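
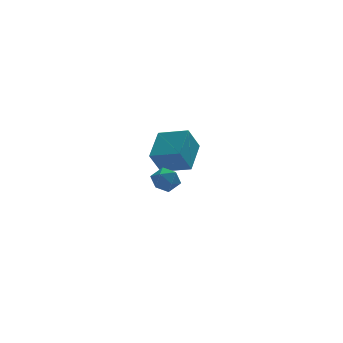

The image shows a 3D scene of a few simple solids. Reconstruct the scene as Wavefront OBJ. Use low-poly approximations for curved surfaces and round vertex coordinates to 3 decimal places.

v -3.144 -2.234 3.86
v -2.474 -2.12 4.357
v -2.366 -2.9 2.963
v -1.696 -2.786 3.46
v -2.315 -3.302 3.7
v -2.796 -2.891 4.255
v -2.044 -2.129 3.065
v -2.525 -1.718 3.62
v -1.794 -2.056 3.865
v -1.962 -2.781 4.258
v -2.878 -2.239 3.062
v -3.046 -2.964 3.455
v -0.463 2.351 3.293
v 0.432 4.036 4.262
v -1.891 3.369 2.843
v -0.995 5.054 3.812
v 0.275 2.766 1.888
v 1.171 4.451 2.857
v -1.152 3.784 1.438
v -0.257 5.469 2.407
f 1 12 6
f 1 6 2
f 1 2 8
f 1 8 11
f 1 11 12
f 2 6 10
f 6 12 5
f 12 11 3
f 11 8 7
f 8 2 9
f 4 10 5
f 4 5 3
f 4 3 7
f 4 7 9
f 4 9 10
f 5 10 6
f 3 5 12
f 7 3 11
f 9 7 8
f 10 9 2
f 14 16 13
f 17 14 13
f 13 16 15
f 15 17 13
f 14 20 16
f 18 14 17
f 18 20 14
f 16 20 15
f 19 17 15
f 15 20 19
f 19 18 17
f 20 18 19



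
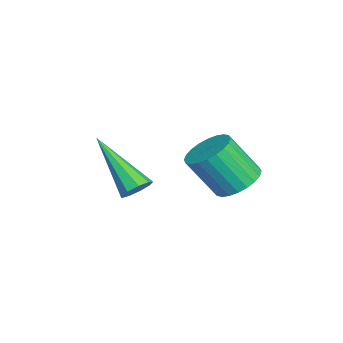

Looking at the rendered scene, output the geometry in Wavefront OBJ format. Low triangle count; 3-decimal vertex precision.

v -3.078 -0.082 1.202
v -2.725 -0.015 1.549
v -4.182 -1.178 2.538
v -2.955 0.237 1.566
v -3.242 0.34 1.413
v -3.454 0.246 1.161
v -3.489 -0.002 0.928
v -3.332 -0.288 0.824
v -3.057 -0.477 0.896
v -2.791 -0.482 1.112
v -2.66 -0.299 1.369
v -1.256 2.518 2.59
v -0.619 2.292 2.451
v -0.647 1.516 3.592
v -1.284 1.742 3.73
v -0.566 2.51 2.601
v -0.594 1.733 3.741
v -0.618 2.729 2.749
v -0.646 1.952 3.889
v -0.768 2.916 2.872
v -0.796 2.139 4.013
v -0.991 3.042 2.953
v -1.019 2.265 4.093
v -1.255 3.089 2.978
v -1.283 2.312 4.119
v -1.519 3.048 2.944
v -1.547 2.272 4.085
v -1.743 2.928 2.857
v -1.771 2.151 3.997
v -1.893 2.744 2.728
v -1.921 1.968 3.869
v -1.946 2.527 2.579
v -1.974 1.75 3.719
v -1.894 2.308 2.431
v -1.922 1.531 3.571
v -1.744 2.121 2.307
v -1.772 1.344 3.448
v -1.521 1.995 2.227
v -1.549 1.218 3.367
v -1.257 1.948 2.201
v -1.285 1.171 3.342
v -0.993 1.988 2.235
v -1.021 1.212 3.376
v -0.769 2.109 2.323
v -0.797 1.332 3.463
f 2 1 4
f 2 4 3
f 4 1 5
f 4 5 3
f 5 1 6
f 5 6 3
f 6 1 7
f 6 7 3
f 7 1 8
f 7 8 3
f 8 1 9
f 8 9 3
f 9 1 10
f 9 10 3
f 10 1 11
f 10 11 3
f 11 1 2
f 11 2 3
f 13 12 16
f 13 16 14
f 14 16 17
f 14 17 15
f 16 12 18
f 16 18 17
f 17 18 19
f 17 19 15
f 18 12 20
f 18 20 19
f 19 20 21
f 19 21 15
f 20 12 22
f 20 22 21
f 21 22 23
f 21 23 15
f 22 12 24
f 22 24 23
f 23 24 25
f 23 25 15
f 24 12 26
f 24 26 25
f 25 26 27
f 25 27 15
f 26 12 28
f 26 28 27
f 27 28 29
f 27 29 15
f 28 12 30
f 28 30 29
f 29 30 31
f 29 31 15
f 30 12 32
f 30 32 31
f 31 32 33
f 31 33 15
f 32 12 34
f 32 34 33
f 33 34 35
f 33 35 15
f 34 12 36
f 34 36 35
f 35 36 37
f 35 37 15
f 36 12 38
f 36 38 37
f 37 38 39
f 37 39 15
f 38 12 40
f 38 40 39
f 39 40 41
f 39 41 15
f 40 12 42
f 40 42 41
f 41 42 43
f 41 43 15
f 42 12 44
f 42 44 43
f 43 44 45
f 43 45 15
f 44 12 13
f 44 13 45
f 45 13 14
f 45 14 15



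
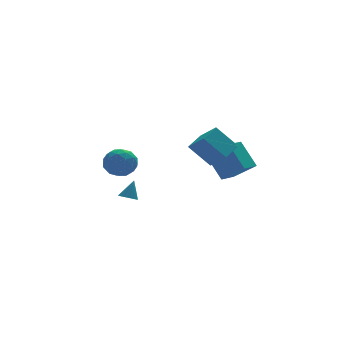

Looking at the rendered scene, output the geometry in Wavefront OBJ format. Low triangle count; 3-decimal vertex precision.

v -4.602 -3.098 0.803
v -3.998 -2.294 0.374
v -3.502 -3.186 2.186
v -2.898 -2.382 1.757
v -3.902 -2.17 2.136
v -4.582 -2.115 1.281
v -2.918 -3.365 1.279
v -3.598 -3.31 0.424
v -2.958 -2.458 0.668
v -3.565 -1.72 1.198
v -3.935 -3.76 1.362
v -4.542 -3.022 1.892
v -4.396 -2.688 0.467
v -3.104 -2.792 2.093
v -3.694 -2.667 2.316
v -3.339 -2.194 2.064
v -4.739 -2.584 1
v -4.384 -2.111 0.748
v -4.328 -2.038 1.784
v -3.116 -3.369 1.812
v -2.761 -2.896 1.56
v -4.161 -3.286 0.496
v -3.806 -2.813 0.244
v -3.172 -3.442 0.776
v -3.43 -2.312 0.388
v -2.784 -2.364 1.201
v -2.795 -2.942 0.92
v -3.195 -2.91 0.417
v -3.787 -1.878 0.699
v -3.141 -1.93 1.512
v -3.731 -1.805 1.735
v -4.13 -1.773 1.232
v -3.176 -1.975 0.872
v -4.359 -3.55 1.048
v -3.713 -3.602 1.861
v -3.37 -3.707 1.328
v -3.769 -3.675 0.825
v -4.716 -3.116 1.359
v -4.07 -3.168 2.172
v -4.305 -2.57 2.143
v -4.705 -2.538 1.64
v -4.324 -3.505 1.688
v 3.165 -1.307 -1.568
v 4.12 -2.54 -0.347
v 2.647 -0.084 0.072
v 3.602 -1.317 1.293
v 4.258 -0.623 -1.733
v 5.213 -1.856 -0.512
v 3.74 0.6 -0.093
v 4.695 -0.633 1.128
v -1.782 1.573 -3.469
v -1.207 1.408 -3.665
v -1.258 1.927 -2.231
v -1.227 1.699 -3.74
v -1.375 1.962 -3.752
v -1.616 2.136 -3.7
v -1.895 2.18 -3.594
v -2.148 2.086 -3.46
v -2.317 1.874 -3.328
v -2.364 1.594 -3.228
v -2.277 1.308 -3.184
v -2.077 1.084 -3.204
v -1.809 0.971 -3.286
v -1.535 0.997 -3.409
v -1.318 1.154 -3.546
v 1.983 -4.824 1.649
v 0.862 -4.117 3.052
v 1.483 -3.666 0.666
v 0.362 -2.959 2.069
v 3.118 -3.941 2.111
v 1.997 -3.234 3.514
v 2.618 -2.783 1.128
v 1.497 -2.076 2.531
f 1 38 17
f 38 12 41
f 17 41 6
f 38 41 17
f 1 17 13
f 17 6 18
f 13 18 2
f 17 18 13
f 1 13 22
f 13 2 23
f 22 23 8
f 13 23 22
f 1 22 34
f 22 8 37
f 34 37 11
f 22 37 34
f 1 34 38
f 34 11 42
f 38 42 12
f 34 42 38
f 2 18 29
f 18 6 32
f 29 32 10
f 18 32 29
f 6 41 19
f 41 12 40
f 19 40 5
f 41 40 19
f 12 42 39
f 42 11 35
f 39 35 3
f 42 35 39
f 11 37 36
f 37 8 24
f 36 24 7
f 37 24 36
f 8 23 28
f 23 2 25
f 28 25 9
f 23 25 28
f 4 30 16
f 30 10 31
f 16 31 5
f 30 31 16
f 4 16 14
f 16 5 15
f 14 15 3
f 16 15 14
f 4 14 21
f 14 3 20
f 21 20 7
f 14 20 21
f 4 21 26
f 21 7 27
f 26 27 9
f 21 27 26
f 4 26 30
f 26 9 33
f 30 33 10
f 26 33 30
f 5 31 19
f 31 10 32
f 19 32 6
f 31 32 19
f 3 15 39
f 15 5 40
f 39 40 12
f 15 40 39
f 7 20 36
f 20 3 35
f 36 35 11
f 20 35 36
f 9 27 28
f 27 7 24
f 28 24 8
f 27 24 28
f 10 33 29
f 33 9 25
f 29 25 2
f 33 25 29
f 44 46 43
f 47 44 43
f 43 46 45
f 45 47 43
f 44 50 46
f 48 44 47
f 48 50 44
f 46 50 45
f 49 47 45
f 45 50 49
f 49 48 47
f 50 48 49
f 52 51 54
f 52 54 53
f 54 51 55
f 54 55 53
f 55 51 56
f 55 56 53
f 56 51 57
f 56 57 53
f 57 51 58
f 57 58 53
f 58 51 59
f 58 59 53
f 59 51 60
f 59 60 53
f 60 51 61
f 60 61 53
f 61 51 62
f 61 62 53
f 62 51 63
f 62 63 53
f 63 51 64
f 63 64 53
f 64 51 65
f 64 65 53
f 65 51 52
f 65 52 53
f 67 69 66
f 70 67 66
f 66 69 68
f 68 70 66
f 67 73 69
f 71 67 70
f 71 73 67
f 69 73 68
f 72 70 68
f 68 73 72
f 72 71 70
f 73 71 72



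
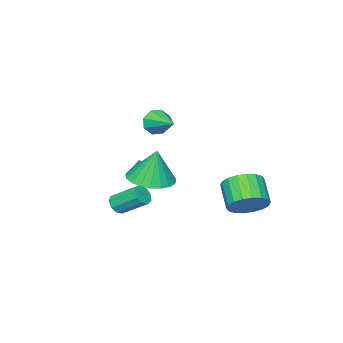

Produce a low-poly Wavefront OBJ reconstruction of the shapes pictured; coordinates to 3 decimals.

v 0.226 -1.884 -1.374
v -0.354 -1.689 -0.66
v 0.653 -1.203 -1.212
v 0.073 -1.008 -0.499
v 0.827 -2.412 -0.741
v 0.247 -2.217 -0.028
v 1.254 -1.731 -0.58
v 0.674 -1.536 0.134
v 1.633 -0.199 0.049
v 2.669 -0.276 0.107
v 1.567 0.099 1.651
v 2.614 0.146 0.026
v 2.39 0.508 -0.051
v 2.035 0.747 -0.11
v 1.61 0.823 -0.141
v 1.19 0.723 -0.14
v 0.846 0.463 -0.106
v 0.638 0.088 -0.045
v 0.602 -0.336 0.032
v 0.745 -0.736 0.112
v 1.041 -1.043 0.182
v 1.44 -1.205 0.228
v 1.872 -1.192 0.244
v 2.262 -1.008 0.226
v 2.544 -0.684 0.177
v -1.918 1.968 -2.088
v -1.097 1.57 -1.911
v -1.72 0.674 -1.034
v -2.542 1.072 -1.212
v -1.119 1.867 -1.623
v -1.743 0.971 -0.747
v -1.3 2.184 -1.428
v -1.923 1.288 -0.551
v -1.603 2.458 -1.363
v -2.227 1.562 -0.487
v -1.969 2.635 -1.442
v -2.592 1.739 -0.566
v -2.325 2.68 -1.649
v -2.948 1.784 -0.773
v -2.6 2.584 -1.943
v -3.223 1.688 -1.067
v -2.74 2.366 -2.266
v -3.363 1.47 -1.389
v -2.717 2.069 -2.553
v -3.341 1.173 -1.677
v -2.537 1.752 -2.749
v -3.16 0.856 -1.872
v -2.233 1.478 -2.813
v -2.857 0.582 -1.937
v -1.868 1.301 -2.734
v -2.491 0.405 -1.858
v -1.512 1.256 -2.527
v -2.135 0.36 -1.651
v -1.237 1.352 -2.233
v -1.86 0.456 -1.357
v 0.637 -0.803 2.71
v 0.99 -0.737 2.145
v 1.003 0.483 3.09
v 0.504 -0.583 2.092
v 0.096 -0.558 2.401
v 0.005 -0.677 2.892
v 0.284 -0.87 3.276
v 0.771 -1.023 3.329
v 1.179 -1.048 3.02
v 1.27 -0.929 2.529
v 0.107 -3.657 -3.17
v 0.625 -3.508 -3.131
v 0.23 -2.354 -2.31
v -0.287 -2.503 -2.35
v 0.47 -3.351 -3.427
v 0.076 -2.196 -2.607
v 0.146 -3.336 -3.603
v -0.249 -2.182 -2.783
v -0.197 -3.472 -3.576
v -0.591 -2.318 -2.756
v -0.397 -3.695 -3.36
v -0.791 -2.54 -2.54
v -0.361 -3.899 -3.054
v -0.756 -2.745 -2.234
v -0.106 -3.991 -2.803
v -0.501 -2.837 -1.983
v 0.248 -3.926 -2.724
v -0.146 -2.772 -1.903
v 0.537 -3.736 -2.853
v 0.143 -2.581 -2.033
f 2 4 1
f 5 2 1
f 1 4 3
f 3 5 1
f 2 8 4
f 6 2 5
f 6 8 2
f 4 8 3
f 7 5 3
f 3 8 7
f 7 6 5
f 8 6 7
f 10 9 12
f 10 12 11
f 12 9 13
f 12 13 11
f 13 9 14
f 13 14 11
f 14 9 15
f 14 15 11
f 15 9 16
f 15 16 11
f 16 9 17
f 16 17 11
f 17 9 18
f 17 18 11
f 18 9 19
f 18 19 11
f 19 9 20
f 19 20 11
f 20 9 21
f 20 21 11
f 21 9 22
f 21 22 11
f 22 9 23
f 22 23 11
f 23 9 24
f 23 24 11
f 24 9 25
f 24 25 11
f 25 9 10
f 25 10 11
f 27 26 30
f 27 30 28
f 28 30 31
f 28 31 29
f 30 26 32
f 30 32 31
f 31 32 33
f 31 33 29
f 32 26 34
f 32 34 33
f 33 34 35
f 33 35 29
f 34 26 36
f 34 36 35
f 35 36 37
f 35 37 29
f 36 26 38
f 36 38 37
f 37 38 39
f 37 39 29
f 38 26 40
f 38 40 39
f 39 40 41
f 39 41 29
f 40 26 42
f 40 42 41
f 41 42 43
f 41 43 29
f 42 26 44
f 42 44 43
f 43 44 45
f 43 45 29
f 44 26 46
f 44 46 45
f 45 46 47
f 45 47 29
f 46 26 48
f 46 48 47
f 47 48 49
f 47 49 29
f 48 26 50
f 48 50 49
f 49 50 51
f 49 51 29
f 50 26 52
f 50 52 51
f 51 52 53
f 51 53 29
f 52 26 54
f 52 54 53
f 53 54 55
f 53 55 29
f 54 26 27
f 54 27 55
f 55 27 28
f 55 28 29
f 57 56 59
f 57 59 58
f 59 56 60
f 59 60 58
f 60 56 61
f 60 61 58
f 61 56 62
f 61 62 58
f 62 56 63
f 62 63 58
f 63 56 64
f 63 64 58
f 64 56 65
f 64 65 58
f 65 56 57
f 65 57 58
f 67 66 70
f 67 70 68
f 68 70 71
f 68 71 69
f 70 66 72
f 70 72 71
f 71 72 73
f 71 73 69
f 72 66 74
f 72 74 73
f 73 74 75
f 73 75 69
f 74 66 76
f 74 76 75
f 75 76 77
f 75 77 69
f 76 66 78
f 76 78 77
f 77 78 79
f 77 79 69
f 78 66 80
f 78 80 79
f 79 80 81
f 79 81 69
f 80 66 82
f 80 82 81
f 81 82 83
f 81 83 69
f 82 66 84
f 82 84 83
f 83 84 85
f 83 85 69
f 84 66 67
f 84 67 85
f 85 67 68
f 85 68 69



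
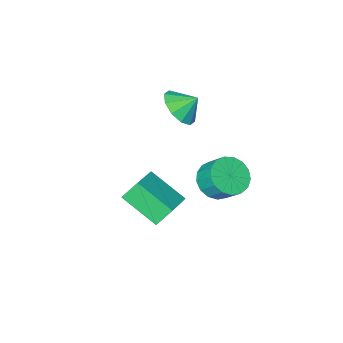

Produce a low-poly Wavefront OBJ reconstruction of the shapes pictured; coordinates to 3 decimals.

v -0.623 3.104 -1.444
v 0.063 2.624 -0.88
v -0.07 3.456 -0.011
v -0.757 3.936 -0.576
v 0.325 2.937 -1.139
v 0.192 3.769 -0.271
v 0.369 3.288 -1.469
v 0.236 4.12 -0.6
v 0.186 3.597 -1.792
v 0.053 4.429 -0.924
v -0.182 3.793 -2.036
v -0.315 4.625 -1.168
v -0.652 3.831 -2.145
v -0.785 4.663 -1.276
v -1.115 3.703 -2.093
v -1.248 4.535 -1.224
v -1.465 3.437 -1.892
v -1.598 4.269 -1.023
v -1.623 3.095 -1.589
v -1.756 3.927 -0.72
v -1.552 2.755 -1.253
v -1.685 3.587 -0.384
v -1.268 2.495 -0.96
v -1.401 3.327 -0.092
v -0.836 2.375 -0.779
v -0.969 3.207 0.09
v -0.356 2.421 -0.75
v -0.489 3.253 0.119
v 1.089 0.631 -1.72
v 2.427 1.517 -1.157
v 0.433 2.288 -2.772
v 1.77 3.175 -2.21
v 1.71 0.285 -2.65
v 3.047 1.172 -2.088
v 1.053 1.943 -3.703
v 2.391 2.829 -3.14
v -2.241 -1.818 -0.615
v -1.661 -0.904 -0.74
v -2.899 -1.302 0.115
v -2.16 -0.898 -1.193
v -2.689 -1.244 -1.426
v -3.047 -1.809 -1.348
v -3.097 -2.378 -0.991
v -2.821 -2.733 -0.49
v -2.322 -2.739 -0.036
v -1.793 -2.393 0.196
v -1.435 -1.827 0.119
v -1.385 -1.259 -0.239
f 2 1 5
f 2 5 3
f 3 5 6
f 3 6 4
f 5 1 7
f 5 7 6
f 6 7 8
f 6 8 4
f 7 1 9
f 7 9 8
f 8 9 10
f 8 10 4
f 9 1 11
f 9 11 10
f 10 11 12
f 10 12 4
f 11 1 13
f 11 13 12
f 12 13 14
f 12 14 4
f 13 1 15
f 13 15 14
f 14 15 16
f 14 16 4
f 15 1 17
f 15 17 16
f 16 17 18
f 16 18 4
f 17 1 19
f 17 19 18
f 18 19 20
f 18 20 4
f 19 1 21
f 19 21 20
f 20 21 22
f 20 22 4
f 21 1 23
f 21 23 22
f 22 23 24
f 22 24 4
f 23 1 25
f 23 25 24
f 24 25 26
f 24 26 4
f 25 1 27
f 25 27 26
f 26 27 28
f 26 28 4
f 27 1 2
f 27 2 28
f 28 2 3
f 28 3 4
f 30 32 29
f 33 30 29
f 29 32 31
f 31 33 29
f 30 36 32
f 34 30 33
f 34 36 30
f 32 36 31
f 35 33 31
f 31 36 35
f 35 34 33
f 36 34 35
f 38 37 40
f 38 40 39
f 40 37 41
f 40 41 39
f 41 37 42
f 41 42 39
f 42 37 43
f 42 43 39
f 43 37 44
f 43 44 39
f 44 37 45
f 44 45 39
f 45 37 46
f 45 46 39
f 46 37 47
f 46 47 39
f 47 37 48
f 47 48 39
f 48 37 38
f 48 38 39



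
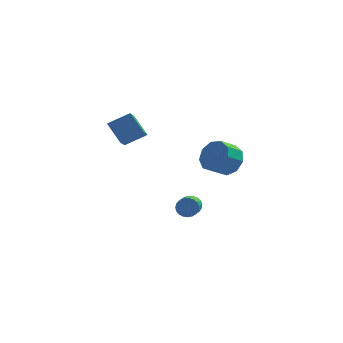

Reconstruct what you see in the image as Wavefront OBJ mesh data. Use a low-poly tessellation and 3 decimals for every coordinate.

v 3.52 3.225 0.669
v 4.296 2.543 0.983
v 3.476 1.933 1.685
v 2.7 2.615 1.371
v 4.263 3.118 1.445
v 3.443 2.508 2.147
v 3.883 3.744 1.544
v 3.063 3.133 2.246
v 3.332 4.126 1.234
v 2.512 3.516 1.935
v 2.87 4.087 0.659
v 2.05 3.477 1.361
v 2.712 3.645 0.089
v 1.891 3.035 0.791
v 2.932 3.006 -0.209
v 2.111 2.396 0.492
v 3.427 2.47 -0.097
v 2.607 1.859 0.605
v 3.966 2.287 0.374
v 3.146 1.676 1.076
v 1.41 3.77 -3.369
v 1.702 3.483 -3.887
v 1.562 1.863 -3.068
v 1.27 2.15 -2.551
v 1.916 3.545 -3.728
v 1.777 1.925 -2.909
v 2.043 3.646 -3.507
v 1.904 2.026 -2.688
v 2.061 3.768 -3.262
v 1.921 2.149 -2.443
v 1.966 3.891 -3.035
v 1.826 2.271 -2.216
v 1.775 3.992 -2.867
v 1.635 2.373 -2.048
v 1.52 4.056 -2.785
v 1.381 2.436 -1.966
v 1.247 4.069 -2.804
v 1.107 2.45 -1.986
v 1.002 4.031 -2.921
v 0.862 2.412 -2.103
v 0.827 3.948 -3.116
v 0.687 2.329 -2.297
v 0.753 3.834 -3.354
v 0.614 2.214 -2.536
v 0.793 3.709 -3.595
v 0.653 2.089 -2.777
v 0.939 3.594 -3.797
v 0.799 1.975 -2.978
v 1.167 3.51 -3.925
v 1.027 1.89 -3.106
v 1.436 3.47 -3.957
v 1.297 1.851 -3.138
v -2.143 2.237 2.331
v -2.242 0.445 3.532
v -2.9 2.98 3.377
v -2.998 1.188 4.579
v -0.922 2.592 2.961
v -1.02 0.8 4.163
v -1.678 3.335 4.008
v -1.777 1.543 5.209
f 2 1 5
f 2 5 3
f 3 5 6
f 3 6 4
f 5 1 7
f 5 7 6
f 6 7 8
f 6 8 4
f 7 1 9
f 7 9 8
f 8 9 10
f 8 10 4
f 9 1 11
f 9 11 10
f 10 11 12
f 10 12 4
f 11 1 13
f 11 13 12
f 12 13 14
f 12 14 4
f 13 1 15
f 13 15 14
f 14 15 16
f 14 16 4
f 15 1 17
f 15 17 16
f 16 17 18
f 16 18 4
f 17 1 19
f 17 19 18
f 18 19 20
f 18 20 4
f 19 1 2
f 19 2 20
f 20 2 3
f 20 3 4
f 22 21 25
f 22 25 23
f 23 25 26
f 23 26 24
f 25 21 27
f 25 27 26
f 26 27 28
f 26 28 24
f 27 21 29
f 27 29 28
f 28 29 30
f 28 30 24
f 29 21 31
f 29 31 30
f 30 31 32
f 30 32 24
f 31 21 33
f 31 33 32
f 32 33 34
f 32 34 24
f 33 21 35
f 33 35 34
f 34 35 36
f 34 36 24
f 35 21 37
f 35 37 36
f 36 37 38
f 36 38 24
f 37 21 39
f 37 39 38
f 38 39 40
f 38 40 24
f 39 21 41
f 39 41 40
f 40 41 42
f 40 42 24
f 41 21 43
f 41 43 42
f 42 43 44
f 42 44 24
f 43 21 45
f 43 45 44
f 44 45 46
f 44 46 24
f 45 21 47
f 45 47 46
f 46 47 48
f 46 48 24
f 47 21 49
f 47 49 48
f 48 49 50
f 48 50 24
f 49 21 51
f 49 51 50
f 50 51 52
f 50 52 24
f 51 21 22
f 51 22 52
f 52 22 23
f 52 23 24
f 54 56 53
f 57 54 53
f 53 56 55
f 55 57 53
f 54 60 56
f 58 54 57
f 58 60 54
f 56 60 55
f 59 57 55
f 55 60 59
f 59 58 57
f 60 58 59



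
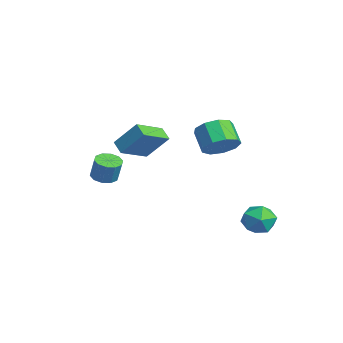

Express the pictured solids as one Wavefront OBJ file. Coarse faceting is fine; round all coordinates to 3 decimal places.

v 1.027 1.756 2.486
v 1.609 1.159 3.038
v 0.596 1.027 3.965
v 0.013 1.624 3.414
v 1.697 1.81 3.226
v 0.684 1.678 4.154
v 1.471 2.436 3.069
v 0.458 2.305 3.996
v 1.037 2.744 2.639
v 0.024 2.612 3.566
v 0.599 2.59 2.137
v -0.415 2.458 3.065
v 0.36 2.045 1.799
v -0.653 1.913 2.727
v 0.433 1.365 1.783
v -0.58 1.233 2.71
v 0.784 0.868 2.095
v -0.229 0.736 3.023
v 1.249 0.786 2.591
v 0.235 0.655 3.518
v -4.747 -0.952 0.597
v -4.127 0.08 1.976
v -4.018 -0.758 0.124
v -3.398 0.274 1.503
v -3.862 -2.474 1.337
v -3.242 -1.442 2.716
v -3.133 -2.28 0.864
v -2.513 -1.248 2.243
v 2.17 4.074 -2.579
v 3.009 3.534 -2.602
v 1.551 3.066 -1.478
v 2.39 2.526 -1.501
v 2.398 3.444 -1.109
v 2.781 4.067 -1.789
v 1.779 2.533 -2.291
v 2.162 3.156 -2.971
v 2.768 2.581 -2.424
v 3.151 3.144 -1.693
v 1.409 3.456 -2.387
v 1.792 4.019 -1.656
v -1.77 -3.417 -0.076
v -1.375 -4.017 -0.124
v -0.996 -3.863 1.068
v -1.39 -3.263 1.116
v -1.12 -3.674 -0.249
v -0.741 -3.521 0.942
v -1.113 -3.233 -0.308
v -0.734 -3.08 0.883
v -1.357 -2.862 -0.278
v -0.978 -2.709 0.913
v -1.759 -2.703 -0.171
v -1.38 -2.55 1.02
v -2.164 -2.817 -0.028
v -1.785 -2.663 1.164
v -2.419 -3.159 0.098
v -2.04 -3.006 1.289
v -2.426 -3.6 0.157
v -2.047 -3.447 1.348
v -2.182 -3.971 0.127
v -1.803 -3.818 1.318
v -1.78 -4.13 0.02
v -1.401 -3.977 1.211
f 2 1 5
f 2 5 3
f 3 5 6
f 3 6 4
f 5 1 7
f 5 7 6
f 6 7 8
f 6 8 4
f 7 1 9
f 7 9 8
f 8 9 10
f 8 10 4
f 9 1 11
f 9 11 10
f 10 11 12
f 10 12 4
f 11 1 13
f 11 13 12
f 12 13 14
f 12 14 4
f 13 1 15
f 13 15 14
f 14 15 16
f 14 16 4
f 15 1 17
f 15 17 16
f 16 17 18
f 16 18 4
f 17 1 19
f 17 19 18
f 18 19 20
f 18 20 4
f 19 1 2
f 19 2 20
f 20 2 3
f 20 3 4
f 22 24 21
f 25 22 21
f 21 24 23
f 23 25 21
f 22 28 24
f 26 22 25
f 26 28 22
f 24 28 23
f 27 25 23
f 23 28 27
f 27 26 25
f 28 26 27
f 29 40 34
f 29 34 30
f 29 30 36
f 29 36 39
f 29 39 40
f 30 34 38
f 34 40 33
f 40 39 31
f 39 36 35
f 36 30 37
f 32 38 33
f 32 33 31
f 32 31 35
f 32 35 37
f 32 37 38
f 33 38 34
f 31 33 40
f 35 31 39
f 37 35 36
f 38 37 30
f 42 41 45
f 42 45 43
f 43 45 46
f 43 46 44
f 45 41 47
f 45 47 46
f 46 47 48
f 46 48 44
f 47 41 49
f 47 49 48
f 48 49 50
f 48 50 44
f 49 41 51
f 49 51 50
f 50 51 52
f 50 52 44
f 51 41 53
f 51 53 52
f 52 53 54
f 52 54 44
f 53 41 55
f 53 55 54
f 54 55 56
f 54 56 44
f 55 41 57
f 55 57 56
f 56 57 58
f 56 58 44
f 57 41 59
f 57 59 58
f 58 59 60
f 58 60 44
f 59 41 61
f 59 61 60
f 60 61 62
f 60 62 44
f 61 41 42
f 61 42 62
f 62 42 43
f 62 43 44



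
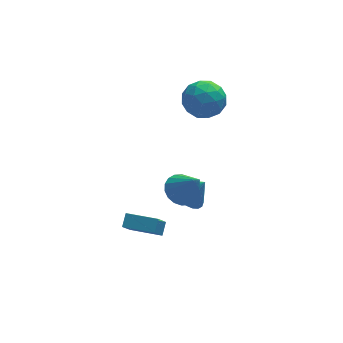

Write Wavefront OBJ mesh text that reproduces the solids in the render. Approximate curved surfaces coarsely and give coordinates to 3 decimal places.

v 2.037 -1.357 -2.139
v 2.699 -0.775 -2.568
v 2.843 -1.523 -1.121
v 2.48 -0.508 -2.351
v 2.184 -0.389 -2.098
v 1.863 -0.436 -1.851
v 1.572 -0.643 -1.655
v 1.361 -0.973 -1.542
v 1.267 -1.369 -1.532
v 1.307 -1.764 -1.628
v 1.472 -2.088 -1.812
v 1.735 -2.285 -2.052
v 2.05 -2.322 -2.308
v 2.363 -2.192 -2.534
v 2.619 -1.918 -2.693
v 2.775 -1.546 -2.755
v 2.803 -1.142 -2.711
v 3.43 2.853 2.258
v 4.11 2.195 1.522
v 2.89 1.245 3.198
v 3.57 0.587 2.462
v 4.085 1.324 3.255
v 4.418 2.318 2.674
v 2.582 1.122 2.046
v 2.915 2.116 1.465
v 3.586 1.125 1.391
v 4.515 1.25 2.138
v 2.485 2.19 2.582
v 3.414 2.315 3.329
v 3.817 2.665 1.808
v 3.183 0.775 2.912
v 3.486 1.208 3.378
v 3.885 0.821 2.946
v 3.999 2.738 2.485
v 4.398 2.351 2.052
v 4.384 1.839 3.07
v 2.602 1.089 2.668
v 3.001 0.702 2.235
v 3.115 2.619 1.774
v 3.514 2.232 1.342
v 2.616 1.601 1.65
v 3.909 1.65 1.298
v 3.592 0.704 1.851
v 3.01 1.019 1.606
v 3.206 1.603 1.265
v 4.455 1.723 1.737
v 4.138 0.778 2.29
v 4.44 1.211 2.755
v 4.636 1.795 2.414
v 4.147 1.094 1.66
v 2.862 2.662 2.43
v 2.545 1.717 2.983
v 2.364 1.645 2.306
v 2.56 2.229 1.965
v 3.408 2.736 2.869
v 3.091 1.79 3.422
v 3.794 1.837 3.455
v 3.99 2.421 3.114
v 2.853 2.346 3.06
v 1.387 -2.872 -0.086
v 1.934 -3.391 -0.613
v 2.053 -3.808 1.526
v 2.172 -3.069 -0.525
v 2.254 -2.709 -0.349
v 2.164 -2.38 -0.121
v 1.921 -2.149 0.113
v 1.571 -2.061 0.308
v 1.186 -2.134 0.425
v 0.84 -2.353 0.441
v 0.603 -2.675 0.352
v 0.521 -3.035 0.176
v 0.61 -3.364 -0.051
v 0.854 -3.594 -0.286
v 1.203 -3.682 -0.481
v 1.589 -3.61 -0.598
v -1.4 -2.041 -3.374
v -1.108 -1.491 -2.872
v -0.835 -1.064 -4.776
v -0.543 -0.514 -4.274
v 0.063 -2.846 -3.346
v 0.355 -2.296 -2.844
v 0.628 -1.869 -4.748
v 0.92 -1.319 -4.246
f 2 1 4
f 2 4 3
f 4 1 5
f 4 5 3
f 5 1 6
f 5 6 3
f 6 1 7
f 6 7 3
f 7 1 8
f 7 8 3
f 8 1 9
f 8 9 3
f 9 1 10
f 9 10 3
f 10 1 11
f 10 11 3
f 11 1 12
f 11 12 3
f 12 1 13
f 12 13 3
f 13 1 14
f 13 14 3
f 14 1 15
f 14 15 3
f 15 1 16
f 15 16 3
f 16 1 17
f 16 17 3
f 17 1 2
f 17 2 3
f 18 55 34
f 55 29 58
f 34 58 23
f 55 58 34
f 18 34 30
f 34 23 35
f 30 35 19
f 34 35 30
f 18 30 39
f 30 19 40
f 39 40 25
f 30 40 39
f 18 39 51
f 39 25 54
f 51 54 28
f 39 54 51
f 18 51 55
f 51 28 59
f 55 59 29
f 51 59 55
f 19 35 46
f 35 23 49
f 46 49 27
f 35 49 46
f 23 58 36
f 58 29 57
f 36 57 22
f 58 57 36
f 29 59 56
f 59 28 52
f 56 52 20
f 59 52 56
f 28 54 53
f 54 25 41
f 53 41 24
f 54 41 53
f 25 40 45
f 40 19 42
f 45 42 26
f 40 42 45
f 21 47 33
f 47 27 48
f 33 48 22
f 47 48 33
f 21 33 31
f 33 22 32
f 31 32 20
f 33 32 31
f 21 31 38
f 31 20 37
f 38 37 24
f 31 37 38
f 21 38 43
f 38 24 44
f 43 44 26
f 38 44 43
f 21 43 47
f 43 26 50
f 47 50 27
f 43 50 47
f 22 48 36
f 48 27 49
f 36 49 23
f 48 49 36
f 20 32 56
f 32 22 57
f 56 57 29
f 32 57 56
f 24 37 53
f 37 20 52
f 53 52 28
f 37 52 53
f 26 44 45
f 44 24 41
f 45 41 25
f 44 41 45
f 27 50 46
f 50 26 42
f 46 42 19
f 50 42 46
f 61 60 63
f 61 63 62
f 63 60 64
f 63 64 62
f 64 60 65
f 64 65 62
f 65 60 66
f 65 66 62
f 66 60 67
f 66 67 62
f 67 60 68
f 67 68 62
f 68 60 69
f 68 69 62
f 69 60 70
f 69 70 62
f 70 60 71
f 70 71 62
f 71 60 72
f 71 72 62
f 72 60 73
f 72 73 62
f 73 60 74
f 73 74 62
f 74 60 75
f 74 75 62
f 75 60 61
f 75 61 62
f 77 79 76
f 80 77 76
f 76 79 78
f 78 80 76
f 77 83 79
f 81 77 80
f 81 83 77
f 79 83 78
f 82 80 78
f 78 83 82
f 82 81 80
f 83 81 82



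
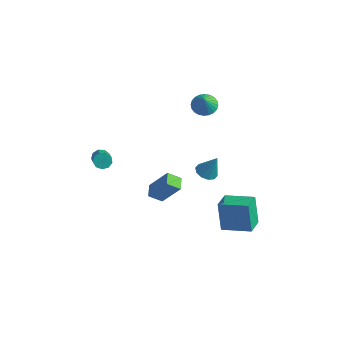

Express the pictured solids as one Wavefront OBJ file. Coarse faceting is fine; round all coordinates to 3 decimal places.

v -4.109 -1.427 -0.146
v -3.856 -1.018 0.022
v -2.778 -2.123 1.094
v -3.031 -2.533 0.926
v -4.129 -1.083 0.229
v -3.051 -2.188 1.302
v -4.393 -1.309 0.261
v -3.315 -2.414 1.333
v -4.524 -1.591 0.102
v -3.445 -2.696 1.174
v -4.46 -1.796 -0.173
v -3.382 -2.901 0.899
v -4.233 -1.829 -0.435
v -3.155 -2.934 0.637
v -3.947 -1.674 -0.563
v -2.869 -2.779 0.51
v -3.738 -1.403 -0.495
v -2.659 -2.509 0.578
v -3.702 -1.144 -0.264
v -2.623 -2.249 0.808
v 2.38 0.546 -4.047
v 1.932 0.818 -2.346
v 2.006 1.673 -4.326
v 1.558 1.945 -2.625
v 3.922 1.135 -3.735
v 3.474 1.407 -2.034
v 3.548 2.262 -4.014
v 3.1 2.534 -2.313
v 0.303 1.975 -1.328
v 0.905 1.883 -1.556
v 0.817 2.225 -0.072
v 0.815 2.273 -1.596
v 0.53 2.549 -1.535
v 0.158 2.606 -1.394
v -0.159 2.422 -1.228
v -0.299 2.068 -1.1
v -0.209 1.678 -1.06
v 0.076 1.402 -1.122
v 0.448 1.345 -1.263
v 0.765 1.529 -1.428
v -2.121 0.059 -3.412
v -1.141 0.406 -2.041
v -2.602 0.739 -3.24
v -1.622 1.086 -1.87
v -1.578 0.574 -3.93
v -0.598 0.921 -2.56
v -2.059 1.254 -3.759
v -1.079 1.601 -2.388
v -0.313 2.563 3.536
v 0.1 3.134 3.68
v -0.007 2.117 4.424
v -0.142 3.21 3.801
v -0.41 3.187 3.882
v -0.663 3.068 3.91
v -0.863 2.873 3.881
v -0.979 2.631 3.799
v -0.994 2.378 3.677
v -0.905 2.153 3.534
v -0.726 1.991 3.391
v -0.484 1.916 3.27
v -0.216 1.939 3.19
v 0.038 2.057 3.162
v 0.238 2.252 3.191
v 0.354 2.495 3.272
v 0.369 2.747 3.394
v 0.28 2.972 3.537
f 2 1 5
f 2 5 3
f 3 5 6
f 3 6 4
f 5 1 7
f 5 7 6
f 6 7 8
f 6 8 4
f 7 1 9
f 7 9 8
f 8 9 10
f 8 10 4
f 9 1 11
f 9 11 10
f 10 11 12
f 10 12 4
f 11 1 13
f 11 13 12
f 12 13 14
f 12 14 4
f 13 1 15
f 13 15 14
f 14 15 16
f 14 16 4
f 15 1 17
f 15 17 16
f 16 17 18
f 16 18 4
f 17 1 19
f 17 19 18
f 18 19 20
f 18 20 4
f 19 1 2
f 19 2 20
f 20 2 3
f 20 3 4
f 22 24 21
f 25 22 21
f 21 24 23
f 23 25 21
f 22 28 24
f 26 22 25
f 26 28 22
f 24 28 23
f 27 25 23
f 23 28 27
f 27 26 25
f 28 26 27
f 30 29 32
f 30 32 31
f 32 29 33
f 32 33 31
f 33 29 34
f 33 34 31
f 34 29 35
f 34 35 31
f 35 29 36
f 35 36 31
f 36 29 37
f 36 37 31
f 37 29 38
f 37 38 31
f 38 29 39
f 38 39 31
f 39 29 40
f 39 40 31
f 40 29 30
f 40 30 31
f 42 44 41
f 45 42 41
f 41 44 43
f 43 45 41
f 42 48 44
f 46 42 45
f 46 48 42
f 44 48 43
f 47 45 43
f 43 48 47
f 47 46 45
f 48 46 47
f 50 49 52
f 50 52 51
f 52 49 53
f 52 53 51
f 53 49 54
f 53 54 51
f 54 49 55
f 54 55 51
f 55 49 56
f 55 56 51
f 56 49 57
f 56 57 51
f 57 49 58
f 57 58 51
f 58 49 59
f 58 59 51
f 59 49 60
f 59 60 51
f 60 49 61
f 60 61 51
f 61 49 62
f 61 62 51
f 62 49 63
f 62 63 51
f 63 49 64
f 63 64 51
f 64 49 65
f 64 65 51
f 65 49 66
f 65 66 51
f 66 49 50
f 66 50 51



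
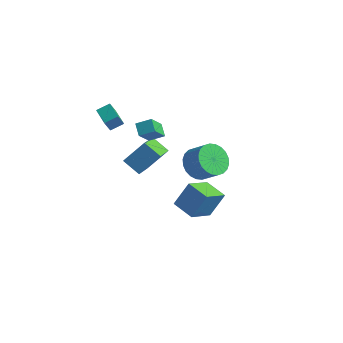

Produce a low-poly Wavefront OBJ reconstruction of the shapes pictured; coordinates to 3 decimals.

v 2.362 -0.451 1.912
v 3.043 -0.554 1.12
v 4.079 -0.592 2.016
v 3.398 -0.489 2.808
v 3.026 -0.147 1.158
v 4.061 -0.184 2.053
v 2.907 0.215 1.31
v 3.943 0.177 2.206
v 2.705 0.474 1.554
v 3.741 0.437 2.45
v 2.451 0.593 1.853
v 3.487 0.556 2.749
v 2.184 0.553 2.161
v 3.22 0.516 3.056
v 1.943 0.36 2.431
v 2.979 0.323 3.326
v 1.767 0.044 2.621
v 2.803 0.006 3.517
v 1.681 -0.348 2.704
v 2.717 -0.386 3.6
v 1.699 -0.756 2.667
v 2.734 -0.793 3.562
v 1.817 -1.117 2.514
v 2.853 -1.155 3.41
v 2.019 -1.377 2.27
v 3.055 -1.414 3.166
v 2.273 -1.496 1.971
v 3.309 -1.533 2.867
v 2.54 -1.456 1.664
v 3.576 -1.493 2.559
v 2.781 -1.263 1.394
v 3.817 -1.3 2.289
v 2.957 -0.946 1.203
v 3.993 -0.984 2.099
v -1.004 -0.228 2.211
v -0.936 -1.277 3.35
v -1.558 0.24 2.675
v -1.489 -0.809 3.814
v -0.271 0.249 2.606
v -0.202 -0.8 3.745
v -0.824 0.717 3.07
v -0.756 -0.332 4.209
v -2.197 0.469 -1.735
v -3.28 0.458 -1.053
v -2.747 2.089 -2.584
v -3.83 2.078 -1.901
v -1.39 1.422 -0.439
v -2.473 1.411 0.244
v -1.94 3.042 -1.287
v -3.023 3.031 -0.605
v -2.973 -1.11 2.789
v -3.093 -1.476 3.58
v -4.045 -0.395 2.957
v -4.165 -0.76 3.749
v -2.495 -0.48 3.151
v -2.615 -0.845 3.943
v -3.567 0.236 3.32
v -3.687 -0.13 4.111
v -0.086 2.736 -4.846
v -0.235 1.058 -3.864
v 0.386 3.54 -3.401
v 0.237 1.862 -2.419
v 1.323 2.438 -5.141
v 1.174 0.76 -4.159
v 1.795 3.242 -3.696
v 1.646 1.564 -2.714
f 2 1 5
f 2 5 3
f 3 5 6
f 3 6 4
f 5 1 7
f 5 7 6
f 6 7 8
f 6 8 4
f 7 1 9
f 7 9 8
f 8 9 10
f 8 10 4
f 9 1 11
f 9 11 10
f 10 11 12
f 10 12 4
f 11 1 13
f 11 13 12
f 12 13 14
f 12 14 4
f 13 1 15
f 13 15 14
f 14 15 16
f 14 16 4
f 15 1 17
f 15 17 16
f 16 17 18
f 16 18 4
f 17 1 19
f 17 19 18
f 18 19 20
f 18 20 4
f 19 1 21
f 19 21 20
f 20 21 22
f 20 22 4
f 21 1 23
f 21 23 22
f 22 23 24
f 22 24 4
f 23 1 25
f 23 25 24
f 24 25 26
f 24 26 4
f 25 1 27
f 25 27 26
f 26 27 28
f 26 28 4
f 27 1 29
f 27 29 28
f 28 29 30
f 28 30 4
f 29 1 31
f 29 31 30
f 30 31 32
f 30 32 4
f 31 1 33
f 31 33 32
f 32 33 34
f 32 34 4
f 33 1 2
f 33 2 34
f 34 2 3
f 34 3 4
f 36 38 35
f 39 36 35
f 35 38 37
f 37 39 35
f 36 42 38
f 40 36 39
f 40 42 36
f 38 42 37
f 41 39 37
f 37 42 41
f 41 40 39
f 42 40 41
f 44 46 43
f 47 44 43
f 43 46 45
f 45 47 43
f 44 50 46
f 48 44 47
f 48 50 44
f 46 50 45
f 49 47 45
f 45 50 49
f 49 48 47
f 50 48 49
f 52 54 51
f 55 52 51
f 51 54 53
f 53 55 51
f 52 58 54
f 56 52 55
f 56 58 52
f 54 58 53
f 57 55 53
f 53 58 57
f 57 56 55
f 58 56 57
f 60 62 59
f 63 60 59
f 59 62 61
f 61 63 59
f 60 66 62
f 64 60 63
f 64 66 60
f 62 66 61
f 65 63 61
f 61 66 65
f 65 64 63
f 66 64 65



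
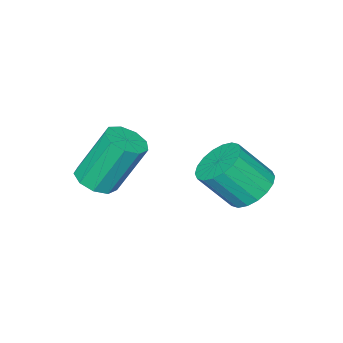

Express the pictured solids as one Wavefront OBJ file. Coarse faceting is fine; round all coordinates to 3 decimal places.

v -0.517 1.953 1.806
v 0.101 2.07 1.523
v 0.656 1.485 2.491
v 0.037 1.367 2.774
v 0.057 2.319 1.698
v 0.612 1.733 2.666
v -0.1 2.495 1.894
v 0.455 1.909 2.862
v -0.34 2.563 2.074
v 0.215 1.978 3.041
v -0.615 2.511 2.2
v -0.06 1.926 3.167
v -0.871 2.348 2.248
v -0.316 1.763 3.216
v -1.056 2.107 2.208
v -0.502 1.521 3.176
v -1.136 1.835 2.089
v -0.581 1.25 3.057
v -1.092 1.587 1.914
v -0.537 1.001 2.882
v -0.935 1.411 1.718
v -0.38 0.825 2.686
v -0.695 1.342 1.539
v -0.14 0.757 2.506
v -0.42 1.394 1.413
v 0.135 0.809 2.38
v -0.164 1.557 1.364
v 0.391 0.972 2.332
v 0.022 1.799 1.404
v 0.576 1.213 2.372
v 1.882 -0.811 2.022
v 2.327 -0.44 2.05
v 1.803 0.082 3.446
v 1.358 -0.289 3.418
v 2.018 -0.269 1.87
v 1.494 0.254 3.266
v 1.645 -0.351 1.761
v 1.122 0.172 3.157
v 1.383 -0.648 1.774
v 0.86 -0.126 3.17
v 1.355 -1.022 1.903
v 0.831 -0.5 3.3
v 1.572 -1.298 2.088
v 1.049 -0.775 3.484
v 1.935 -1.345 2.242
v 1.412 -0.823 3.638
v 2.273 -1.143 2.293
v 1.749 -0.62 3.689
v 2.427 -0.786 2.217
v 1.904 -0.263 3.613
f 2 1 5
f 2 5 3
f 3 5 6
f 3 6 4
f 5 1 7
f 5 7 6
f 6 7 8
f 6 8 4
f 7 1 9
f 7 9 8
f 8 9 10
f 8 10 4
f 9 1 11
f 9 11 10
f 10 11 12
f 10 12 4
f 11 1 13
f 11 13 12
f 12 13 14
f 12 14 4
f 13 1 15
f 13 15 14
f 14 15 16
f 14 16 4
f 15 1 17
f 15 17 16
f 16 17 18
f 16 18 4
f 17 1 19
f 17 19 18
f 18 19 20
f 18 20 4
f 19 1 21
f 19 21 20
f 20 21 22
f 20 22 4
f 21 1 23
f 21 23 22
f 22 23 24
f 22 24 4
f 23 1 25
f 23 25 24
f 24 25 26
f 24 26 4
f 25 1 27
f 25 27 26
f 26 27 28
f 26 28 4
f 27 1 29
f 27 29 28
f 28 29 30
f 28 30 4
f 29 1 2
f 29 2 30
f 30 2 3
f 30 3 4
f 32 31 35
f 32 35 33
f 33 35 36
f 33 36 34
f 35 31 37
f 35 37 36
f 36 37 38
f 36 38 34
f 37 31 39
f 37 39 38
f 38 39 40
f 38 40 34
f 39 31 41
f 39 41 40
f 40 41 42
f 40 42 34
f 41 31 43
f 41 43 42
f 42 43 44
f 42 44 34
f 43 31 45
f 43 45 44
f 44 45 46
f 44 46 34
f 45 31 47
f 45 47 46
f 46 47 48
f 46 48 34
f 47 31 49
f 47 49 48
f 48 49 50
f 48 50 34
f 49 31 32
f 49 32 50
f 50 32 33
f 50 33 34



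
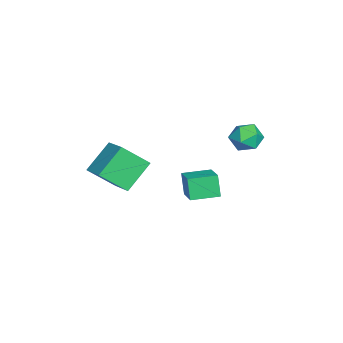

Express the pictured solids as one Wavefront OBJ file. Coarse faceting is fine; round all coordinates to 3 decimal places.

v -2.537 3.628 3.529
v -1.631 3.261 3.172
v -2.969 2.079 4.028
v -2.063 1.712 3.671
v -2.08 2.334 4.505
v -1.813 3.292 4.196
v -2.787 2.048 3.004
v -2.52 3.006 2.695
v -1.785 2.284 2.847
v -1.348 2.461 3.775
v -3.252 2.879 3.425
v -2.815 3.056 4.353
v -0.723 -0.504 -0.178
v -1.176 -0.715 1.183
v -1.266 1.064 -0.116
v -1.72 0.852 1.245
v 0.82 0.008 0.415
v 0.366 -0.204 1.776
v 0.276 1.575 0.477
v -0.177 1.364 1.838
v 2.069 -3.808 2.087
v 2.379 -5.259 3.383
v 0.846 -2.799 3.509
v 1.156 -4.25 4.805
v 3.564 -2.91 2.735
v 3.874 -4.361 4.031
v 2.341 -1.901 4.157
v 2.651 -3.352 5.453
f 1 12 6
f 1 6 2
f 1 2 8
f 1 8 11
f 1 11 12
f 2 6 10
f 6 12 5
f 12 11 3
f 11 8 7
f 8 2 9
f 4 10 5
f 4 5 3
f 4 3 7
f 4 7 9
f 4 9 10
f 5 10 6
f 3 5 12
f 7 3 11
f 9 7 8
f 10 9 2
f 14 16 13
f 17 14 13
f 13 16 15
f 15 17 13
f 14 20 16
f 18 14 17
f 18 20 14
f 16 20 15
f 19 17 15
f 15 20 19
f 19 18 17
f 20 18 19
f 22 24 21
f 25 22 21
f 21 24 23
f 23 25 21
f 22 28 24
f 26 22 25
f 26 28 22
f 24 28 23
f 27 25 23
f 23 28 27
f 27 26 25
f 28 26 27



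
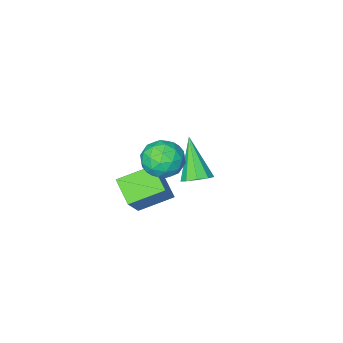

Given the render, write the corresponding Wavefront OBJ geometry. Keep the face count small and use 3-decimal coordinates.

v -0.187 -2.033 -3.249
v 0.362 -1.908 -3.013
v -0.533 -3.147 -1.851
v 0.079 -1.638 -2.868
v -0.329 -1.553 -2.901
v -0.669 -1.693 -3.097
v -0.784 -1.992 -3.364
v -0.62 -2.311 -3.577
v -0.253 -2.5 -3.637
v 0.145 -2.47 -3.515
v 0.388 -2.237 -3.268
v 2.32 0.935 1.303
v 2.805 0.99 0.67
v 2.575 -0.33 1.39
v 3.06 -0.275 0.757
v 3.267 0.067 1.449
v 3.109 0.848 1.396
v 2.271 -0.188 0.664
v 2.113 0.593 0.611
v 2.775 0.295 0.276
v 3.39 0.453 0.76
v 1.99 0.207 1.3
v 2.605 0.365 1.784
v 2.54 1.073 0.979
v 2.84 -0.413 1.081
v 2.962 -0.212 1.488
v 3.247 -0.18 1.116
v 2.719 0.99 1.405
v 3.004 1.022 1.033
v 3.275 0.48 1.491
v 2.376 -0.362 1.027
v 2.661 -0.33 0.655
v 2.133 0.84 0.944
v 2.418 0.872 0.572
v 2.105 0.18 0.569
v 2.807 0.697 0.375
v 2.957 -0.046 0.426
v 2.494 0.005 0.372
v 2.401 0.464 0.34
v 3.169 0.79 0.66
v 3.319 0.047 0.711
v 3.44 0.247 1.118
v 3.348 0.707 1.086
v 3.151 0.382 0.428
v 2.061 0.613 1.349
v 2.211 -0.13 1.4
v 2.032 -0.047 0.974
v 1.94 0.413 0.942
v 2.423 0.706 1.634
v 2.573 -0.037 1.685
v 2.979 0.196 1.72
v 2.886 0.655 1.688
v 2.229 0.278 1.632
v 0.984 -1.688 -3.439
v 0.898 -2.635 -2.848
v 1.888 -0.838 -1.947
v 1.802 -1.786 -1.356
v 2.218 -2.114 -3.944
v 2.132 -3.062 -3.353
v 3.122 -1.265 -2.452
v 3.036 -2.212 -1.861
f 2 1 4
f 2 4 3
f 4 1 5
f 4 5 3
f 5 1 6
f 5 6 3
f 6 1 7
f 6 7 3
f 7 1 8
f 7 8 3
f 8 1 9
f 8 9 3
f 9 1 10
f 9 10 3
f 10 1 11
f 10 11 3
f 11 1 2
f 11 2 3
f 12 49 28
f 49 23 52
f 28 52 17
f 49 52 28
f 12 28 24
f 28 17 29
f 24 29 13
f 28 29 24
f 12 24 33
f 24 13 34
f 33 34 19
f 24 34 33
f 12 33 45
f 33 19 48
f 45 48 22
f 33 48 45
f 12 45 49
f 45 22 53
f 49 53 23
f 45 53 49
f 13 29 40
f 29 17 43
f 40 43 21
f 29 43 40
f 17 52 30
f 52 23 51
f 30 51 16
f 52 51 30
f 23 53 50
f 53 22 46
f 50 46 14
f 53 46 50
f 22 48 47
f 48 19 35
f 47 35 18
f 48 35 47
f 19 34 39
f 34 13 36
f 39 36 20
f 34 36 39
f 15 41 27
f 41 21 42
f 27 42 16
f 41 42 27
f 15 27 25
f 27 16 26
f 25 26 14
f 27 26 25
f 15 25 32
f 25 14 31
f 32 31 18
f 25 31 32
f 15 32 37
f 32 18 38
f 37 38 20
f 32 38 37
f 15 37 41
f 37 20 44
f 41 44 21
f 37 44 41
f 16 42 30
f 42 21 43
f 30 43 17
f 42 43 30
f 14 26 50
f 26 16 51
f 50 51 23
f 26 51 50
f 18 31 47
f 31 14 46
f 47 46 22
f 31 46 47
f 20 38 39
f 38 18 35
f 39 35 19
f 38 35 39
f 21 44 40
f 44 20 36
f 40 36 13
f 44 36 40
f 55 57 54
f 58 55 54
f 54 57 56
f 56 58 54
f 55 61 57
f 59 55 58
f 59 61 55
f 57 61 56
f 60 58 56
f 56 61 60
f 60 59 58
f 61 59 60



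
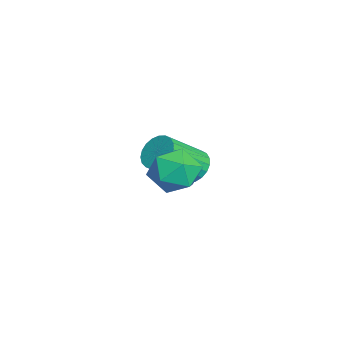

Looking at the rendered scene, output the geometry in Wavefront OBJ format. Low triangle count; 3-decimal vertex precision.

v 0.393 3.614 0.961
v 1.201 3.501 1.325
v -0.161 2.659 1.895
v 0.647 2.546 2.259
v 0.213 3.32 2.365
v 0.555 3.91 1.788
v 0.485 2.25 1.432
v 0.827 2.84 0.855
v 1.258 2.658 1.616
v 1.09 3.32 2.193
v -0.05 2.84 1.027
v -0.218 3.502 1.604
v -3.186 3.731 -0.324
v -2.558 3.981 -0.463
v -1.866 2.839 0.605
v -2.494 2.589 0.744
v -2.638 4.142 -0.24
v -1.946 3 0.829
v -2.813 4.232 -0.031
v -2.121 3.09 1.038
v -3.052 4.235 0.128
v -2.36 3.093 1.196
v -3.314 4.151 0.208
v -2.623 3.009 1.276
v -3.555 3.994 0.196
v -2.863 2.852 1.265
v -3.731 3.792 0.094
v -3.039 2.65 1.163
v -3.813 3.58 -0.08
v -3.122 2.438 0.989
v -3.787 3.393 -0.296
v -3.095 2.251 0.772
v -3.657 3.265 -0.518
v -2.965 2.123 0.551
v -3.445 3.218 -0.705
v -2.753 2.075 0.363
v -3.188 3.259 -0.827
v -2.497 2.117 0.241
v -2.932 3.382 -0.862
v -2.24 2.24 0.206
v -2.719 3.565 -0.804
v -2.027 2.423 0.264
v -2.586 3.777 -0.663
v -1.895 2.635 0.405
f 1 12 6
f 1 6 2
f 1 2 8
f 1 8 11
f 1 11 12
f 2 6 10
f 6 12 5
f 12 11 3
f 11 8 7
f 8 2 9
f 4 10 5
f 4 5 3
f 4 3 7
f 4 7 9
f 4 9 10
f 5 10 6
f 3 5 12
f 7 3 11
f 9 7 8
f 10 9 2
f 14 13 17
f 14 17 15
f 15 17 18
f 15 18 16
f 17 13 19
f 17 19 18
f 18 19 20
f 18 20 16
f 19 13 21
f 19 21 20
f 20 21 22
f 20 22 16
f 21 13 23
f 21 23 22
f 22 23 24
f 22 24 16
f 23 13 25
f 23 25 24
f 24 25 26
f 24 26 16
f 25 13 27
f 25 27 26
f 26 27 28
f 26 28 16
f 27 13 29
f 27 29 28
f 28 29 30
f 28 30 16
f 29 13 31
f 29 31 30
f 30 31 32
f 30 32 16
f 31 13 33
f 31 33 32
f 32 33 34
f 32 34 16
f 33 13 35
f 33 35 34
f 34 35 36
f 34 36 16
f 35 13 37
f 35 37 36
f 36 37 38
f 36 38 16
f 37 13 39
f 37 39 38
f 38 39 40
f 38 40 16
f 39 13 41
f 39 41 40
f 40 41 42
f 40 42 16
f 41 13 43
f 41 43 42
f 42 43 44
f 42 44 16
f 43 13 14
f 43 14 44
f 44 14 15
f 44 15 16



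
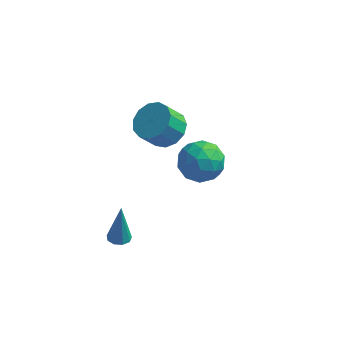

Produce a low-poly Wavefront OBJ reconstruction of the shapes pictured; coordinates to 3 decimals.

v -2.055 -1.363 -3.731
v -1.76 -1.821 -3.657
v -2.025 -1.037 -1.829
v -1.531 -1.528 -3.711
v -1.547 -1.157 -3.774
v -1.801 -0.883 -3.817
v -2.174 -0.834 -3.82
v -2.491 -1.032 -3.781
v -2.604 -1.385 -3.718
v -2.461 -1.728 -3.662
v -2.127 -1.901 -3.638
v -0.968 2.668 0.4
v -0.112 2.254 0.676
v -0.697 1.737 1.715
v -1.552 2.152 1.44
v -0.128 2.757 0.917
v -0.713 2.24 1.956
v -0.41 3.232 0.994
v -0.995 2.715 2.033
v -0.87 3.527 0.882
v -1.455 3.011 1.922
v -1.36 3.551 0.618
v -1.945 3.034 1.657
v -1.726 3.294 0.284
v -2.311 2.777 1.324
v -1.851 2.838 -0.013
v -2.436 2.322 1.027
v -1.696 2.329 -0.178
v -2.281 1.812 0.861
v -1.309 1.927 -0.16
v -1.894 1.41 0.879
v -0.814 1.761 0.036
v -1.399 1.244 1.075
v -0.368 1.883 0.347
v -0.952 1.366 1.387
v 1.45 -0.195 1.55
v 2.077 -0.029 2.404
v 0.743 -1.571 2.336
v 1.37 -1.405 3.19
v 0.583 -0.714 2.961
v 1.02 0.136 2.475
v 1.8 -1.736 2.265
v 2.237 -0.886 1.779
v 2.294 -0.982 2.846
v 1.541 -0.35 3.276
v 1.279 -1.25 1.464
v 0.526 -0.618 1.894
v 1.825 0.009 1.908
v 0.995 -1.609 2.832
v 0.532 -1.203 2.697
v 0.901 -1.105 3.199
v 1.204 0.106 1.949
v 1.572 0.204 2.451
v 0.694 -0.199 2.779
v 1.248 -1.804 2.289
v 1.616 -1.706 2.791
v 1.919 -0.495 1.541
v 2.288 -0.397 2.043
v 2.126 -1.401 1.961
v 2.321 -0.453 2.67
v 1.906 -1.262 3.132
v 2.159 -1.457 2.588
v 2.416 -0.957 2.303
v 1.879 -0.082 2.922
v 1.464 -0.891 3.385
v 1.001 -0.485 3.25
v 1.258 0.015 2.964
v 2.007 -0.642 3.182
v 1.356 -0.709 1.355
v 0.941 -1.518 1.818
v 1.562 -1.615 1.776
v 1.819 -1.115 1.49
v 0.914 -0.338 1.608
v 0.499 -1.147 2.07
v 0.404 -0.643 2.437
v 0.661 -0.143 2.152
v 0.813 -0.958 1.558
f 2 1 4
f 2 4 3
f 4 1 5
f 4 5 3
f 5 1 6
f 5 6 3
f 6 1 7
f 6 7 3
f 7 1 8
f 7 8 3
f 8 1 9
f 8 9 3
f 9 1 10
f 9 10 3
f 10 1 11
f 10 11 3
f 11 1 2
f 11 2 3
f 13 12 16
f 13 16 14
f 14 16 17
f 14 17 15
f 16 12 18
f 16 18 17
f 17 18 19
f 17 19 15
f 18 12 20
f 18 20 19
f 19 20 21
f 19 21 15
f 20 12 22
f 20 22 21
f 21 22 23
f 21 23 15
f 22 12 24
f 22 24 23
f 23 24 25
f 23 25 15
f 24 12 26
f 24 26 25
f 25 26 27
f 25 27 15
f 26 12 28
f 26 28 27
f 27 28 29
f 27 29 15
f 28 12 30
f 28 30 29
f 29 30 31
f 29 31 15
f 30 12 32
f 30 32 31
f 31 32 33
f 31 33 15
f 32 12 34
f 32 34 33
f 33 34 35
f 33 35 15
f 34 12 13
f 34 13 35
f 35 13 14
f 35 14 15
f 36 73 52
f 73 47 76
f 52 76 41
f 73 76 52
f 36 52 48
f 52 41 53
f 48 53 37
f 52 53 48
f 36 48 57
f 48 37 58
f 57 58 43
f 48 58 57
f 36 57 69
f 57 43 72
f 69 72 46
f 57 72 69
f 36 69 73
f 69 46 77
f 73 77 47
f 69 77 73
f 37 53 64
f 53 41 67
f 64 67 45
f 53 67 64
f 41 76 54
f 76 47 75
f 54 75 40
f 76 75 54
f 47 77 74
f 77 46 70
f 74 70 38
f 77 70 74
f 46 72 71
f 72 43 59
f 71 59 42
f 72 59 71
f 43 58 63
f 58 37 60
f 63 60 44
f 58 60 63
f 39 65 51
f 65 45 66
f 51 66 40
f 65 66 51
f 39 51 49
f 51 40 50
f 49 50 38
f 51 50 49
f 39 49 56
f 49 38 55
f 56 55 42
f 49 55 56
f 39 56 61
f 56 42 62
f 61 62 44
f 56 62 61
f 39 61 65
f 61 44 68
f 65 68 45
f 61 68 65
f 40 66 54
f 66 45 67
f 54 67 41
f 66 67 54
f 38 50 74
f 50 40 75
f 74 75 47
f 50 75 74
f 42 55 71
f 55 38 70
f 71 70 46
f 55 70 71
f 44 62 63
f 62 42 59
f 63 59 43
f 62 59 63
f 45 68 64
f 68 44 60
f 64 60 37
f 68 60 64



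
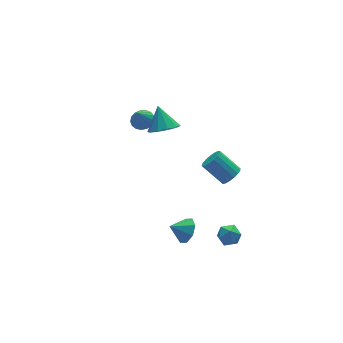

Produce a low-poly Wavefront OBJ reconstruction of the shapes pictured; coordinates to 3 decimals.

v -0.603 0.754 2.257
v 0.298 0.838 2.092
v -0.477 1.706 3.423
v 0.027 1.239 1.794
v -0.485 1.454 1.672
v -1.042 1.402 1.775
v -1.431 1.103 2.062
v -1.504 0.67 2.423
v -1.232 0.269 2.721
v -0.72 0.054 2.842
v -0.163 0.106 2.74
v 0.226 0.405 2.453
v 0.669 -3.395 -3.508
v 1.389 -3.592 -3.499
v 0.491 -4.088 -4.481
v 1.211 -4.285 -4.472
v 0.752 -4.522 -3.933
v 0.861 -4.094 -3.332
v 1.019 -3.586 -4.648
v 1.128 -3.158 -4.047
v 1.605 -3.711 -4.203
v 1.44 -4.289 -3.761
v 0.44 -3.391 -4.219
v 0.275 -3.969 -3.777
v 0.817 -4.123 1.763
v 1.407 -3.834 1.894
v 0.713 -2.867 2.887
v 0.123 -3.157 2.757
v 1.291 -3.664 1.648
v 0.597 -2.697 2.641
v 1.066 -3.6 1.428
v 0.373 -2.633 2.421
v 0.785 -3.655 1.285
v 0.091 -2.688 2.278
v 0.51 -3.818 1.252
v -0.183 -2.851 2.245
v 0.306 -4.051 1.336
v -0.388 -3.084 2.329
v 0.219 -4.3 1.518
v -0.475 -3.333 2.511
v 0.269 -4.509 1.756
v -0.425 -3.542 2.749
v 0.444 -4.629 1.996
v -0.25 -3.663 2.989
v 0.705 -4.634 2.182
v 0.011 -3.667 3.176
v 0.991 -4.522 2.273
v 0.297 -3.555 3.266
v 1.238 -4.318 2.247
v 0.544 -3.351 3.24
v 1.388 -4.07 2.11
v 0.694 -3.103 3.103
v -0.358 3.829 0.269
v 0.097 4.26 0.583
v -0.842 3.511 1.411
v -0.17 4.454 0.524
v -0.48 4.505 0.406
v -0.762 4.401 0.258
v -0.951 4.166 0.112
v -1.004 3.854 0.002
v -0.909 3.536 -0.047
v -0.688 3.286 -0.023
v -0.391 3.16 0.068
v -0.087 3.187 0.205
v 0.156 3.362 0.357
v 0.281 3.643 0.489
v 0.259 3.968 0.57
v -1.345 -3.183 -3.021
v -1 -3.547 -2.36
v -2.215 -2.917 -2.419
v -0.845 -2.933 -2.407
v -0.983 -2.465 -2.814
v -1.334 -2.417 -3.342
v -1.691 -2.818 -3.681
v -1.845 -3.433 -3.634
v -1.707 -3.901 -3.227
v -1.357 -3.948 -2.699
f 2 1 4
f 2 4 3
f 4 1 5
f 4 5 3
f 5 1 6
f 5 6 3
f 6 1 7
f 6 7 3
f 7 1 8
f 7 8 3
f 8 1 9
f 8 9 3
f 9 1 10
f 9 10 3
f 10 1 11
f 10 11 3
f 11 1 12
f 11 12 3
f 12 1 2
f 12 2 3
f 13 24 18
f 13 18 14
f 13 14 20
f 13 20 23
f 13 23 24
f 14 18 22
f 18 24 17
f 24 23 15
f 23 20 19
f 20 14 21
f 16 22 17
f 16 17 15
f 16 15 19
f 16 19 21
f 16 21 22
f 17 22 18
f 15 17 24
f 19 15 23
f 21 19 20
f 22 21 14
f 26 25 29
f 26 29 27
f 27 29 30
f 27 30 28
f 29 25 31
f 29 31 30
f 30 31 32
f 30 32 28
f 31 25 33
f 31 33 32
f 32 33 34
f 32 34 28
f 33 25 35
f 33 35 34
f 34 35 36
f 34 36 28
f 35 25 37
f 35 37 36
f 36 37 38
f 36 38 28
f 37 25 39
f 37 39 38
f 38 39 40
f 38 40 28
f 39 25 41
f 39 41 40
f 40 41 42
f 40 42 28
f 41 25 43
f 41 43 42
f 42 43 44
f 42 44 28
f 43 25 45
f 43 45 44
f 44 45 46
f 44 46 28
f 45 25 47
f 45 47 46
f 46 47 48
f 46 48 28
f 47 25 49
f 47 49 48
f 48 49 50
f 48 50 28
f 49 25 51
f 49 51 50
f 50 51 52
f 50 52 28
f 51 25 26
f 51 26 52
f 52 26 27
f 52 27 28
f 54 53 56
f 54 56 55
f 56 53 57
f 56 57 55
f 57 53 58
f 57 58 55
f 58 53 59
f 58 59 55
f 59 53 60
f 59 60 55
f 60 53 61
f 60 61 55
f 61 53 62
f 61 62 55
f 62 53 63
f 62 63 55
f 63 53 64
f 63 64 55
f 64 53 65
f 64 65 55
f 65 53 66
f 65 66 55
f 66 53 67
f 66 67 55
f 67 53 54
f 67 54 55
f 69 68 71
f 69 71 70
f 71 68 72
f 71 72 70
f 72 68 73
f 72 73 70
f 73 68 74
f 73 74 70
f 74 68 75
f 74 75 70
f 75 68 76
f 75 76 70
f 76 68 77
f 76 77 70
f 77 68 69
f 77 69 70



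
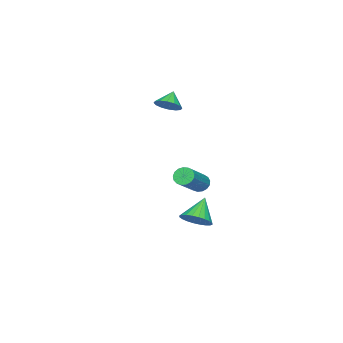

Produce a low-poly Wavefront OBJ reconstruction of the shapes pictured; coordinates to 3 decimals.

v -0.5 1.972 -3.665
v 0.036 2.446 -3.12
v -1.6 1.868 -2.495
v -0.15 2.702 -3.273
v -0.39 2.847 -3.485
v -0.646 2.858 -3.725
v -0.88 2.734 -3.955
v -1.056 2.494 -4.142
v -1.148 2.175 -4.256
v -1.141 1.825 -4.28
v -1.036 1.497 -4.211
v -0.849 1.241 -4.058
v -0.61 1.097 -3.846
v -0.354 1.086 -3.606
v -0.12 1.209 -3.376
v 0.057 1.449 -3.189
v 0.148 1.768 -3.075
v 0.141 2.119 -3.051
v 0.009 2.478 -0.671
v 0.329 2.541 -1.151
v 2.052 2.625 0.012
v 1.731 2.562 0.491
v 0.267 2.801 -1.077
v 1.99 2.886 0.085
v 0.145 2.987 -0.911
v 1.868 3.072 0.251
v -0.007 3.057 -0.69
v 1.716 3.142 0.472
v -0.156 2.994 -0.465
v 1.567 3.079 0.698
v -0.267 2.813 -0.286
v 1.455 2.897 0.876
v -0.316 2.554 -0.196
v 1.407 2.639 0.966
v -0.289 2.279 -0.215
v 1.434 2.363 0.947
v -0.195 2.049 -0.338
v 1.528 2.133 0.824
v -0.054 1.917 -0.538
v 1.669 2.001 0.625
v 0.101 1.913 -0.768
v 1.824 1.998 0.395
v 0.236 2.039 -0.976
v 1.958 2.124 0.187
v 0.318 2.266 -1.114
v 2.04 2.35 0.048
v -1.946 -0.576 3.515
v -1.482 -1.066 3.887
v -2.654 -0.664 4.285
v -1.38 -0.705 4.022
v -1.43 -0.309 4.021
v -1.618 0.015 3.884
v -1.894 0.18 3.649
v -2.183 0.143 3.378
v -2.409 -0.087 3.143
v -2.511 -0.448 3.009
v -2.461 -0.844 3.01
v -2.273 -1.167 3.146
v -1.997 -1.333 3.382
v -1.708 -1.296 3.653
f 2 1 4
f 2 4 3
f 4 1 5
f 4 5 3
f 5 1 6
f 5 6 3
f 6 1 7
f 6 7 3
f 7 1 8
f 7 8 3
f 8 1 9
f 8 9 3
f 9 1 10
f 9 10 3
f 10 1 11
f 10 11 3
f 11 1 12
f 11 12 3
f 12 1 13
f 12 13 3
f 13 1 14
f 13 14 3
f 14 1 15
f 14 15 3
f 15 1 16
f 15 16 3
f 16 1 17
f 16 17 3
f 17 1 18
f 17 18 3
f 18 1 2
f 18 2 3
f 20 19 23
f 20 23 21
f 21 23 24
f 21 24 22
f 23 19 25
f 23 25 24
f 24 25 26
f 24 26 22
f 25 19 27
f 25 27 26
f 26 27 28
f 26 28 22
f 27 19 29
f 27 29 28
f 28 29 30
f 28 30 22
f 29 19 31
f 29 31 30
f 30 31 32
f 30 32 22
f 31 19 33
f 31 33 32
f 32 33 34
f 32 34 22
f 33 19 35
f 33 35 34
f 34 35 36
f 34 36 22
f 35 19 37
f 35 37 36
f 36 37 38
f 36 38 22
f 37 19 39
f 37 39 38
f 38 39 40
f 38 40 22
f 39 19 41
f 39 41 40
f 40 41 42
f 40 42 22
f 41 19 43
f 41 43 42
f 42 43 44
f 42 44 22
f 43 19 45
f 43 45 44
f 44 45 46
f 44 46 22
f 45 19 20
f 45 20 46
f 46 20 21
f 46 21 22
f 48 47 50
f 48 50 49
f 50 47 51
f 50 51 49
f 51 47 52
f 51 52 49
f 52 47 53
f 52 53 49
f 53 47 54
f 53 54 49
f 54 47 55
f 54 55 49
f 55 47 56
f 55 56 49
f 56 47 57
f 56 57 49
f 57 47 58
f 57 58 49
f 58 47 59
f 58 59 49
f 59 47 60
f 59 60 49
f 60 47 48
f 60 48 49



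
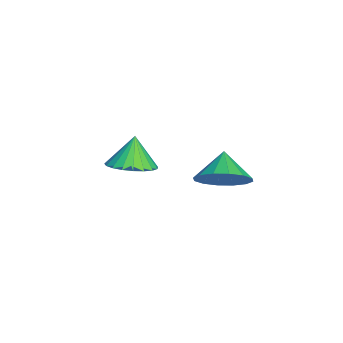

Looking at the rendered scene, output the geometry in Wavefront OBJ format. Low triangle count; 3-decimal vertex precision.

v 0.863 2.677 -1.162
v 1.511 2.317 -0.39
v -0.103 2.703 -0.338
v 1.549 2.869 -0.363
v 1.403 3.369 -0.55
v 1.113 3.684 -0.901
v 0.755 3.729 -1.322
v 0.427 3.492 -1.7
v 0.216 3.036 -1.934
v 0.178 2.485 -1.96
v 0.324 1.984 -1.773
v 0.614 1.669 -1.422
v 0.971 1.624 -1.001
v 1.3 1.861 -0.623
v -3.611 -0.736 -3.639
v -2.929 -1.41 -3.293
v -4.149 -0.604 -2.321
v -2.722 -1.043 -3.245
v -2.668 -0.623 -3.265
v -2.778 -0.222 -3.35
v -3.032 0.09 -3.485
v -3.386 0.259 -3.646
v -3.778 0.257 -3.806
v -4.142 0.082 -3.938
v -4.414 -0.233 -4.017
v -4.547 -0.636 -4.032
v -4.518 -1.056 -3.978
v -4.332 -1.42 -3.866
v -4.022 -1.666 -3.714
v -3.64 -1.751 -3.55
v -3.253 -1.661 -3.401
f 2 1 4
f 2 4 3
f 4 1 5
f 4 5 3
f 5 1 6
f 5 6 3
f 6 1 7
f 6 7 3
f 7 1 8
f 7 8 3
f 8 1 9
f 8 9 3
f 9 1 10
f 9 10 3
f 10 1 11
f 10 11 3
f 11 1 12
f 11 12 3
f 12 1 13
f 12 13 3
f 13 1 14
f 13 14 3
f 14 1 2
f 14 2 3
f 16 15 18
f 16 18 17
f 18 15 19
f 18 19 17
f 19 15 20
f 19 20 17
f 20 15 21
f 20 21 17
f 21 15 22
f 21 22 17
f 22 15 23
f 22 23 17
f 23 15 24
f 23 24 17
f 24 15 25
f 24 25 17
f 25 15 26
f 25 26 17
f 26 15 27
f 26 27 17
f 27 15 28
f 27 28 17
f 28 15 29
f 28 29 17
f 29 15 30
f 29 30 17
f 30 15 31
f 30 31 17
f 31 15 16
f 31 16 17



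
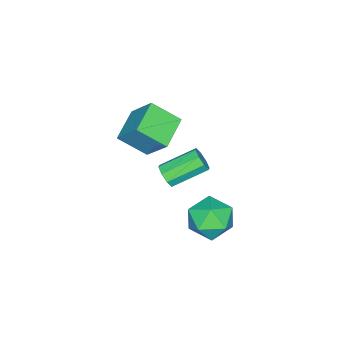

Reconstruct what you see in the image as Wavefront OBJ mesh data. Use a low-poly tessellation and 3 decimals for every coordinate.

v 3.691 1.337 -0.628
v 4.089 1.373 -0.102
v 2.846 2.56 0.754
v 2.449 2.523 0.228
v 4.191 1.728 -0.447
v 2.948 2.915 0.41
v 4 1.854 -0.897
v 2.757 3.041 -0.041
v 3.629 1.677 -1.19
v 2.386 2.864 -0.334
v 3.294 1.3 -1.154
v 2.051 2.487 -0.298
v 3.192 0.945 -0.81
v 1.949 2.132 0.047
v 3.383 0.819 -0.359
v 2.14 2.006 0.497
v 3.754 0.996 -0.066
v 2.511 2.183 0.79
v -0.365 -1.465 -1.909
v 0.165 -2.803 -0.878
v -0.117 -0.181 -0.37
v 0.412 -1.518 0.661
v 1.348 -1.182 -2.421
v 1.877 -2.519 -1.39
v 1.595 0.103 -0.882
v 2.125 -1.235 0.149
v 4.571 4.336 -3.09
v 5.061 3.908 -2.045
v 2.759 3.812 -2.455
v 3.249 3.384 -1.41
v 3.238 4.594 -1.634
v 4.358 4.918 -2.027
v 3.462 2.802 -2.473
v 4.582 3.126 -2.866
v 4.375 2.96 -1.664
v 4.237 4.067 -1.146
v 3.583 3.653 -3.354
v 3.445 4.76 -2.836
f 2 1 5
f 2 5 3
f 3 5 6
f 3 6 4
f 5 1 7
f 5 7 6
f 6 7 8
f 6 8 4
f 7 1 9
f 7 9 8
f 8 9 10
f 8 10 4
f 9 1 11
f 9 11 10
f 10 11 12
f 10 12 4
f 11 1 13
f 11 13 12
f 12 13 14
f 12 14 4
f 13 1 15
f 13 15 14
f 14 15 16
f 14 16 4
f 15 1 17
f 15 17 16
f 16 17 18
f 16 18 4
f 17 1 2
f 17 2 18
f 18 2 3
f 18 3 4
f 20 22 19
f 23 20 19
f 19 22 21
f 21 23 19
f 20 26 22
f 24 20 23
f 24 26 20
f 22 26 21
f 25 23 21
f 21 26 25
f 25 24 23
f 26 24 25
f 27 38 32
f 27 32 28
f 27 28 34
f 27 34 37
f 27 37 38
f 28 32 36
f 32 38 31
f 38 37 29
f 37 34 33
f 34 28 35
f 30 36 31
f 30 31 29
f 30 29 33
f 30 33 35
f 30 35 36
f 31 36 32
f 29 31 38
f 33 29 37
f 35 33 34
f 36 35 28



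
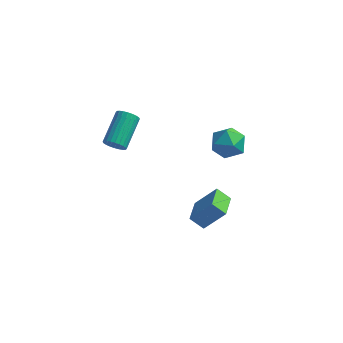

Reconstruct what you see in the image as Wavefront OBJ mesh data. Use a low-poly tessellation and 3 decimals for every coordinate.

v 0.398 0.151 -2.954
v -0.235 0.189 -2.449
v 0.326 1.325 -3.132
v -0.306 1.364 -2.627
v 1.306 0.376 -1.833
v 0.674 0.415 -1.328
v 1.235 1.551 -2.011
v 0.602 1.589 -1.506
v 0.941 1.083 2.705
v 1.764 1.073 2.819
v 0.816 0.007 3.501
v 1.639 -0.003 3.615
v 1.183 0.61 3.94
v 1.26 1.275 3.447
v 1.32 -0.195 2.873
v 1.397 0.47 2.38
v 1.998 0.282 2.923
v 1.913 0.78 3.582
v 0.667 0.3 2.738
v 0.582 0.798 3.397
v -3.514 0.288 1.892
v -3.231 0.063 2.279
v -3.062 1.507 2.995
v -3.346 1.732 2.608
v -3.082 0.113 2.144
v -2.914 1.556 2.86
v -2.999 0.189 1.971
v -2.831 1.633 2.687
v -2.995 0.281 1.785
v -2.827 1.724 2.501
v -3.07 0.373 1.616
v -2.901 1.817 2.332
v -3.212 0.453 1.489
v -3.044 1.896 2.205
v -3.4 0.508 1.423
v -3.232 1.951 2.139
v -3.606 0.529 1.429
v -3.438 1.972 2.145
v -3.798 0.513 1.505
v -3.629 1.957 2.221
v -3.946 0.464 1.64
v -3.778 1.907 2.356
v -4.029 0.387 1.813
v -3.861 1.831 2.529
v -4.033 0.296 1.999
v -3.865 1.739 2.715
v -3.959 0.203 2.168
v -3.79 1.647 2.884
v -3.816 0.124 2.295
v -3.648 1.567 3.011
v -3.628 0.069 2.361
v -3.46 1.512 3.077
v -3.422 0.048 2.355
v -3.254 1.491 3.071
f 2 4 1
f 5 2 1
f 1 4 3
f 3 5 1
f 2 8 4
f 6 2 5
f 6 8 2
f 4 8 3
f 7 5 3
f 3 8 7
f 7 6 5
f 8 6 7
f 9 20 14
f 9 14 10
f 9 10 16
f 9 16 19
f 9 19 20
f 10 14 18
f 14 20 13
f 20 19 11
f 19 16 15
f 16 10 17
f 12 18 13
f 12 13 11
f 12 11 15
f 12 15 17
f 12 17 18
f 13 18 14
f 11 13 20
f 15 11 19
f 17 15 16
f 18 17 10
f 22 21 25
f 22 25 23
f 23 25 26
f 23 26 24
f 25 21 27
f 25 27 26
f 26 27 28
f 26 28 24
f 27 21 29
f 27 29 28
f 28 29 30
f 28 30 24
f 29 21 31
f 29 31 30
f 30 31 32
f 30 32 24
f 31 21 33
f 31 33 32
f 32 33 34
f 32 34 24
f 33 21 35
f 33 35 34
f 34 35 36
f 34 36 24
f 35 21 37
f 35 37 36
f 36 37 38
f 36 38 24
f 37 21 39
f 37 39 38
f 38 39 40
f 38 40 24
f 39 21 41
f 39 41 40
f 40 41 42
f 40 42 24
f 41 21 43
f 41 43 42
f 42 43 44
f 42 44 24
f 43 21 45
f 43 45 44
f 44 45 46
f 44 46 24
f 45 21 47
f 45 47 46
f 46 47 48
f 46 48 24
f 47 21 49
f 47 49 48
f 48 49 50
f 48 50 24
f 49 21 51
f 49 51 50
f 50 51 52
f 50 52 24
f 51 21 53
f 51 53 52
f 52 53 54
f 52 54 24
f 53 21 22
f 53 22 54
f 54 22 23
f 54 23 24



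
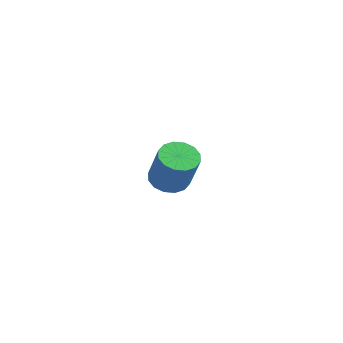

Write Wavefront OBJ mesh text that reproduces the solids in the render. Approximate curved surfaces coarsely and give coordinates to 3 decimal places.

v -2.292 -0.389 -4.031
v -1.349 -1.131 -3.503
v -2.045 0.33 -3.462
v -1.102 -0.411 -2.934
v -1.738 -0.109 -4.626
v -0.795 -0.85 -4.098
v -1.491 0.611 -4.057
v -0.548 -0.131 -3.529
v 1.582 -3.138 -1.79
v 1.91 -3.633 -2.029
v 2.566 -3.816 -0.749
v 2.238 -3.322 -0.51
v 2.1 -3.368 -2.088
v 2.756 -3.551 -0.808
v 2.15 -3.041 -2.067
v 2.806 -3.225 -0.787
v 2.049 -2.74 -1.972
v 2.705 -2.924 -0.692
v 1.822 -2.546 -1.828
v 2.478 -2.73 -0.548
v 1.531 -2.511 -1.674
v 2.187 -2.694 -0.394
v 1.254 -2.644 -1.551
v 1.91 -2.827 -0.271
v 1.064 -2.909 -1.492
v 1.72 -3.092 -0.212
v 1.014 -3.235 -1.513
v 1.67 -3.419 -0.233
v 1.115 -3.536 -1.608
v 1.771 -3.72 -0.328
v 1.342 -3.73 -1.752
v 1.998 -3.914 -0.472
v 1.633 -3.766 -1.906
v 2.289 -3.949 -0.626
f 2 4 1
f 5 2 1
f 1 4 3
f 3 5 1
f 2 8 4
f 6 2 5
f 6 8 2
f 4 8 3
f 7 5 3
f 3 8 7
f 7 6 5
f 8 6 7
f 10 9 13
f 10 13 11
f 11 13 14
f 11 14 12
f 13 9 15
f 13 15 14
f 14 15 16
f 14 16 12
f 15 9 17
f 15 17 16
f 16 17 18
f 16 18 12
f 17 9 19
f 17 19 18
f 18 19 20
f 18 20 12
f 19 9 21
f 19 21 20
f 20 21 22
f 20 22 12
f 21 9 23
f 21 23 22
f 22 23 24
f 22 24 12
f 23 9 25
f 23 25 24
f 24 25 26
f 24 26 12
f 25 9 27
f 25 27 26
f 26 27 28
f 26 28 12
f 27 9 29
f 27 29 28
f 28 29 30
f 28 30 12
f 29 9 31
f 29 31 30
f 30 31 32
f 30 32 12
f 31 9 33
f 31 33 32
f 32 33 34
f 32 34 12
f 33 9 10
f 33 10 34
f 34 10 11
f 34 11 12



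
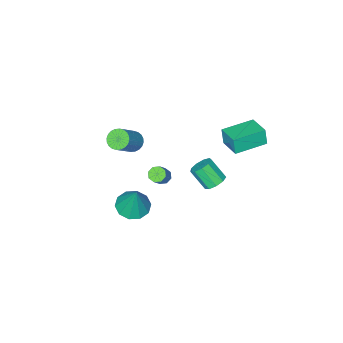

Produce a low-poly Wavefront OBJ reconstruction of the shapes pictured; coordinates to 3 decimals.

v 1.282 -0.537 1.233
v 1.695 -0.197 0.737
v 3.091 0.198 2.171
v 2.678 -0.143 2.667
v 1.536 0.019 0.833
v 2.932 0.413 2.268
v 1.337 0.149 0.99
v 2.733 0.543 2.425
v 1.13 0.175 1.185
v 2.527 0.57 2.619
v 0.947 0.093 1.386
v 2.343 0.487 2.82
v 0.814 -0.085 1.564
v 2.21 0.309 2.998
v 0.753 -0.332 1.692
v 2.149 0.062 3.126
v 0.772 -0.611 1.75
v 2.168 -0.216 3.184
v 0.869 -0.878 1.729
v 2.265 -0.483 3.163
v 1.028 -1.093 1.632
v 2.424 -0.699 3.067
v 1.227 -1.223 1.475
v 2.623 -0.829 2.91
v 1.433 -1.25 1.281
v 2.83 -0.855 2.715
v 1.617 -1.167 1.08
v 3.013 -0.773 2.514
v 1.75 -0.989 0.902
v 3.146 -0.595 2.336
v 1.811 -0.742 0.774
v 3.207 -0.348 2.208
v 1.792 -0.464 0.716
v 3.188 -0.069 2.15
v -1.069 -0.565 -3.891
v -0.671 -0.369 -4.265
v 0.088 -0 -3.263
v -0.311 -0.195 -2.889
v -0.968 -0.058 -4.155
v -0.209 0.311 -3.153
v -1.324 -0.044 -3.89
v -0.565 0.326 -2.888
v -1.531 -0.334 -3.626
v -0.772 0.035 -2.624
v -1.468 -0.76 -3.517
v -0.709 -0.391 -2.515
v -1.171 -1.071 -3.627
v -0.412 -0.702 -2.625
v -0.815 -1.086 -3.892
v -0.056 -0.716 -2.89
v -0.608 -0.795 -4.156
v 0.151 -0.426 -3.154
v -5.116 3.236 0.721
v -5.145 3.005 1.847
v -4.724 4.693 1.03
v -4.754 4.462 2.156
v -3.066 2.698 0.664
v -3.096 2.467 1.79
v -2.675 4.155 0.973
v -2.704 3.924 2.099
v 3.739 2.429 -1.043
v 4.553 3.026 -1.366
v 4.041 3.111 0.983
v 4.008 3.388 -1.406
v 3.361 3.383 -1.308
v 2.858 3.014 -1.109
v 2.691 2.421 -0.885
v 2.925 1.831 -0.721
v 3.47 1.47 -0.681
v 4.118 1.475 -0.779
v 4.621 1.844 -0.978
v 4.787 2.436 -1.202
v -1.309 3.956 -1.089
v -0.978 3.476 -1.576
v -0.68 2.505 -0.419
v -1.011 2.984 0.069
v -0.626 3.809 -1.387
v -0.328 2.838 -0.23
v -0.594 4.211 -1.059
v -0.296 3.239 0.098
v -0.896 4.493 -0.744
v -0.598 3.521 0.413
v -1.392 4.524 -0.59
v -1.094 3.552 0.567
v -1.849 4.289 -0.67
v -1.551 3.317 0.487
v -2.053 3.898 -0.945
v -1.755 2.927 0.212
v -1.909 3.534 -1.288
v -1.611 2.563 -0.131
v -1.484 3.368 -1.537
v -1.187 2.396 -0.38
f 2 1 5
f 2 5 3
f 3 5 6
f 3 6 4
f 5 1 7
f 5 7 6
f 6 7 8
f 6 8 4
f 7 1 9
f 7 9 8
f 8 9 10
f 8 10 4
f 9 1 11
f 9 11 10
f 10 11 12
f 10 12 4
f 11 1 13
f 11 13 12
f 12 13 14
f 12 14 4
f 13 1 15
f 13 15 14
f 14 15 16
f 14 16 4
f 15 1 17
f 15 17 16
f 16 17 18
f 16 18 4
f 17 1 19
f 17 19 18
f 18 19 20
f 18 20 4
f 19 1 21
f 19 21 20
f 20 21 22
f 20 22 4
f 21 1 23
f 21 23 22
f 22 23 24
f 22 24 4
f 23 1 25
f 23 25 24
f 24 25 26
f 24 26 4
f 25 1 27
f 25 27 26
f 26 27 28
f 26 28 4
f 27 1 29
f 27 29 28
f 28 29 30
f 28 30 4
f 29 1 31
f 29 31 30
f 30 31 32
f 30 32 4
f 31 1 33
f 31 33 32
f 32 33 34
f 32 34 4
f 33 1 2
f 33 2 34
f 34 2 3
f 34 3 4
f 36 35 39
f 36 39 37
f 37 39 40
f 37 40 38
f 39 35 41
f 39 41 40
f 40 41 42
f 40 42 38
f 41 35 43
f 41 43 42
f 42 43 44
f 42 44 38
f 43 35 45
f 43 45 44
f 44 45 46
f 44 46 38
f 45 35 47
f 45 47 46
f 46 47 48
f 46 48 38
f 47 35 49
f 47 49 48
f 48 49 50
f 48 50 38
f 49 35 51
f 49 51 50
f 50 51 52
f 50 52 38
f 51 35 36
f 51 36 52
f 52 36 37
f 52 37 38
f 54 56 53
f 57 54 53
f 53 56 55
f 55 57 53
f 54 60 56
f 58 54 57
f 58 60 54
f 56 60 55
f 59 57 55
f 55 60 59
f 59 58 57
f 60 58 59
f 62 61 64
f 62 64 63
f 64 61 65
f 64 65 63
f 65 61 66
f 65 66 63
f 66 61 67
f 66 67 63
f 67 61 68
f 67 68 63
f 68 61 69
f 68 69 63
f 69 61 70
f 69 70 63
f 70 61 71
f 70 71 63
f 71 61 72
f 71 72 63
f 72 61 62
f 72 62 63
f 74 73 77
f 74 77 75
f 75 77 78
f 75 78 76
f 77 73 79
f 77 79 78
f 78 79 80
f 78 80 76
f 79 73 81
f 79 81 80
f 80 81 82
f 80 82 76
f 81 73 83
f 81 83 82
f 82 83 84
f 82 84 76
f 83 73 85
f 83 85 84
f 84 85 86
f 84 86 76
f 85 73 87
f 85 87 86
f 86 87 88
f 86 88 76
f 87 73 89
f 87 89 88
f 88 89 90
f 88 90 76
f 89 73 91
f 89 91 90
f 90 91 92
f 90 92 76
f 91 73 74
f 91 74 92
f 92 74 75
f 92 75 76

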